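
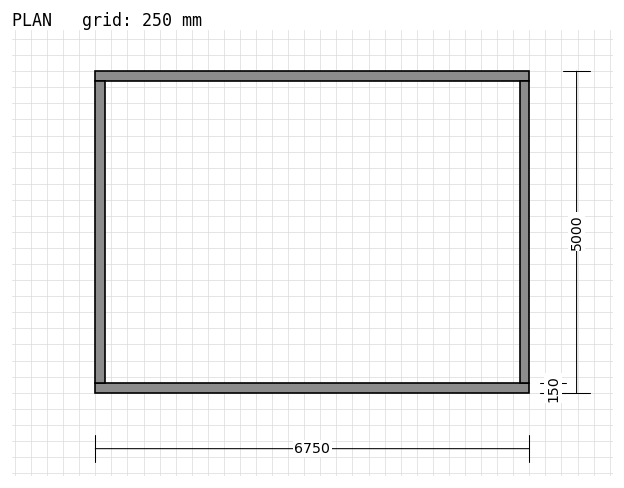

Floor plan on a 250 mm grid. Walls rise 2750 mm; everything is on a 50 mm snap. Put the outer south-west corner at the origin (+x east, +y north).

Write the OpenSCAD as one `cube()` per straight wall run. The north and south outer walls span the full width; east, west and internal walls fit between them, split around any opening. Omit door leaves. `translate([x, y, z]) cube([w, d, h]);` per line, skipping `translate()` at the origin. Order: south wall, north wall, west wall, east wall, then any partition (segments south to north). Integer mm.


cube([6750, 150, 2750]);
translate([0, 4850, 0]) cube([6750, 150, 2750]);
translate([0, 150, 0]) cube([150, 4700, 2750]);
translate([6600, 150, 0]) cube([150, 4700, 2750]);


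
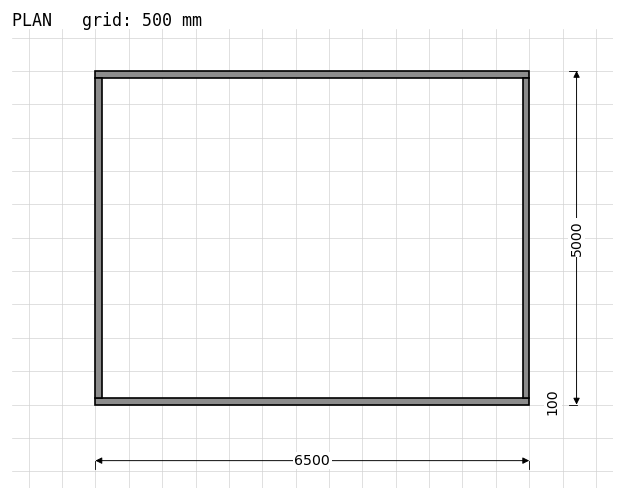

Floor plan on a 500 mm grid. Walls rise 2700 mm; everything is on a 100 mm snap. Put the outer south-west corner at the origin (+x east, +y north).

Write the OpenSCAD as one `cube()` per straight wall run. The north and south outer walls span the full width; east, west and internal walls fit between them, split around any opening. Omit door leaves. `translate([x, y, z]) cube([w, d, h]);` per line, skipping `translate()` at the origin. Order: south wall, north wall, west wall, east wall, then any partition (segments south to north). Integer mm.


cube([6500, 100, 2700]);
translate([0, 4900, 0]) cube([6500, 100, 2700]);
translate([0, 100, 0]) cube([100, 4800, 2700]);
translate([6400, 100, 0]) cube([100, 4800, 2700]);


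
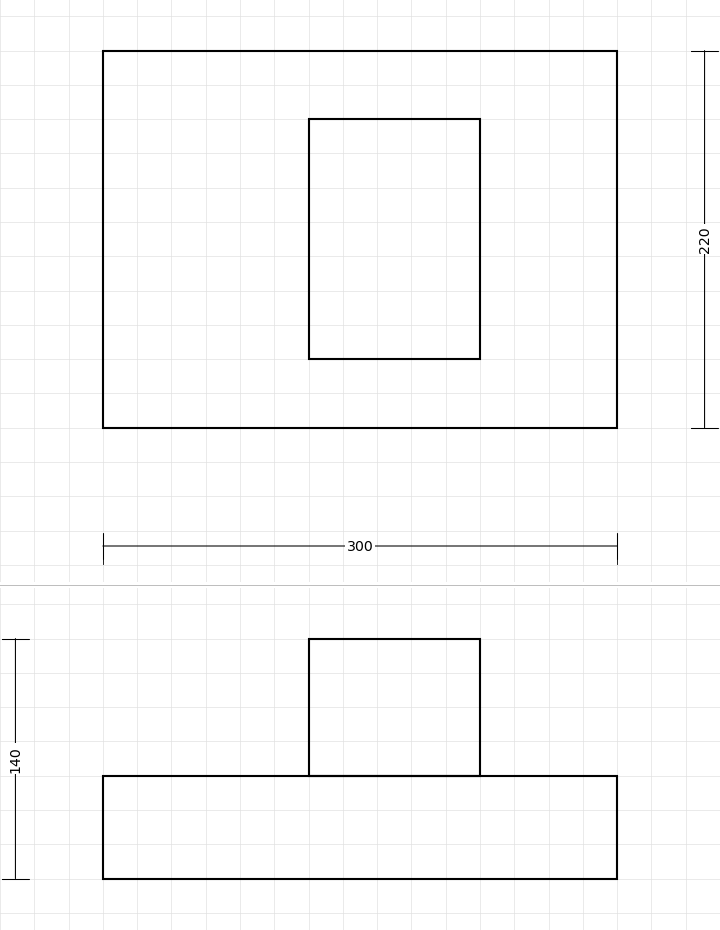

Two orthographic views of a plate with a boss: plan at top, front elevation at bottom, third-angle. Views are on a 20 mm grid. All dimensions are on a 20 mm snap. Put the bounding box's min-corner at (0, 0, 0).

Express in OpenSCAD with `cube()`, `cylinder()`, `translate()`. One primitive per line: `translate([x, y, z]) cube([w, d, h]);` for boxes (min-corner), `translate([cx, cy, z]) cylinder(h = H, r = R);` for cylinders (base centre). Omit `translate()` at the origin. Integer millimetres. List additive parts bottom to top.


cube([300, 220, 60]);
translate([120, 40, 60]) cube([100, 140, 80]);


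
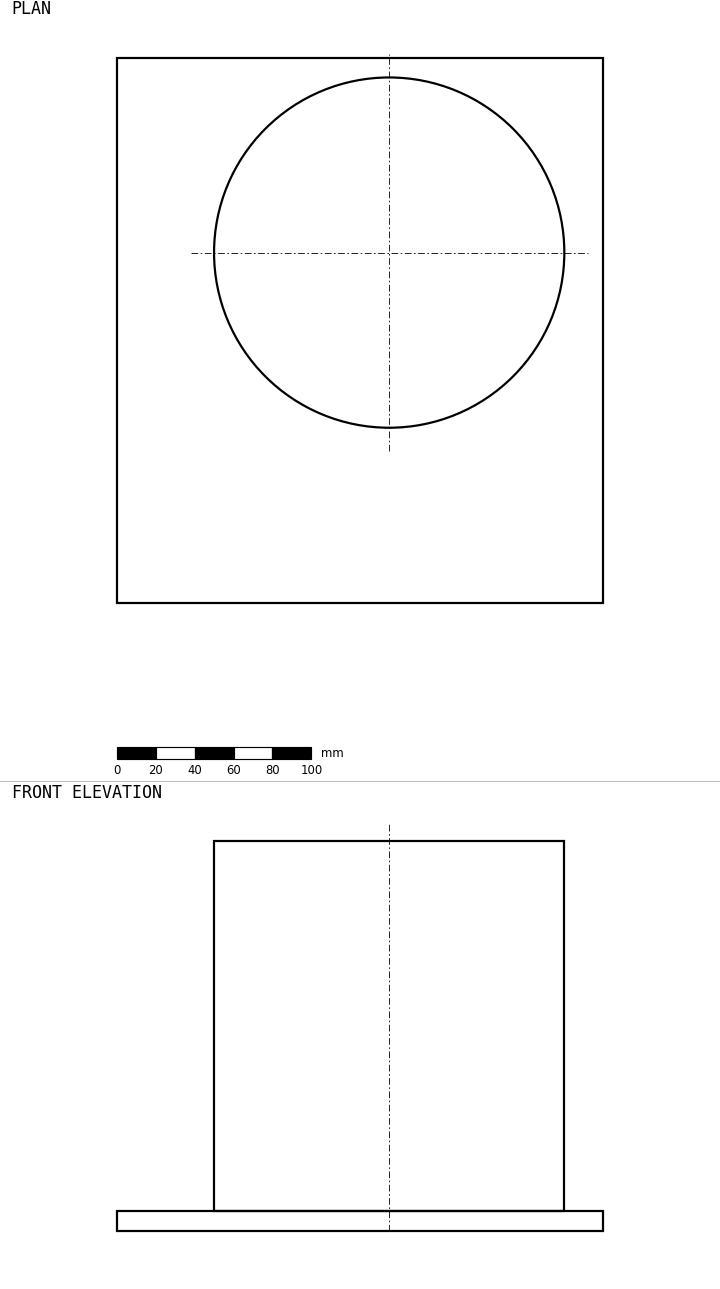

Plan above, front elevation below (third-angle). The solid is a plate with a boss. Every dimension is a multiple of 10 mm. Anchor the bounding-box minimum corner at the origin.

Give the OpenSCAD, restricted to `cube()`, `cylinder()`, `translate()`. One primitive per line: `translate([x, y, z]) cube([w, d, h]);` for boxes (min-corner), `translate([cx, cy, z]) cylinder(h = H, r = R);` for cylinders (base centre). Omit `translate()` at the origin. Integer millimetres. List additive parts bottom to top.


cube([250, 280, 10]);
translate([140, 180, 10]) cylinder(h = 190, r = 90);


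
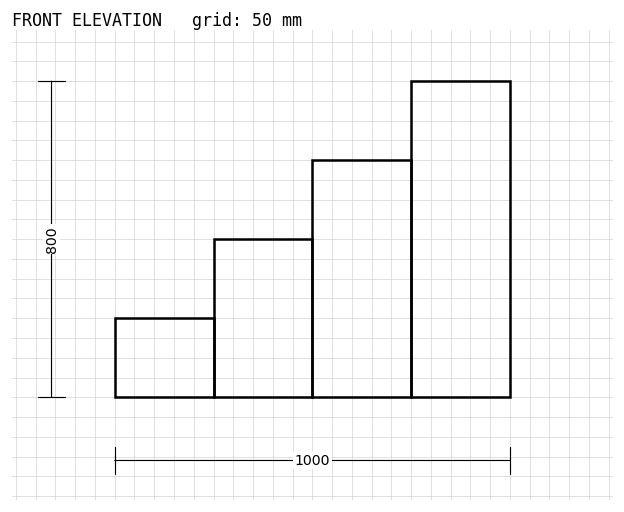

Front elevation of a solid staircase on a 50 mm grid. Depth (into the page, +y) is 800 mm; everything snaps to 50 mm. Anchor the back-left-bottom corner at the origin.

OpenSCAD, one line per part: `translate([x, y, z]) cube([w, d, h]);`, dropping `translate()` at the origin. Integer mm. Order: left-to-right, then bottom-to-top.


cube([250, 800, 200]);
translate([250, 0, 0]) cube([250, 800, 400]);
translate([500, 0, 0]) cube([250, 800, 600]);
translate([750, 0, 0]) cube([250, 800, 800]);


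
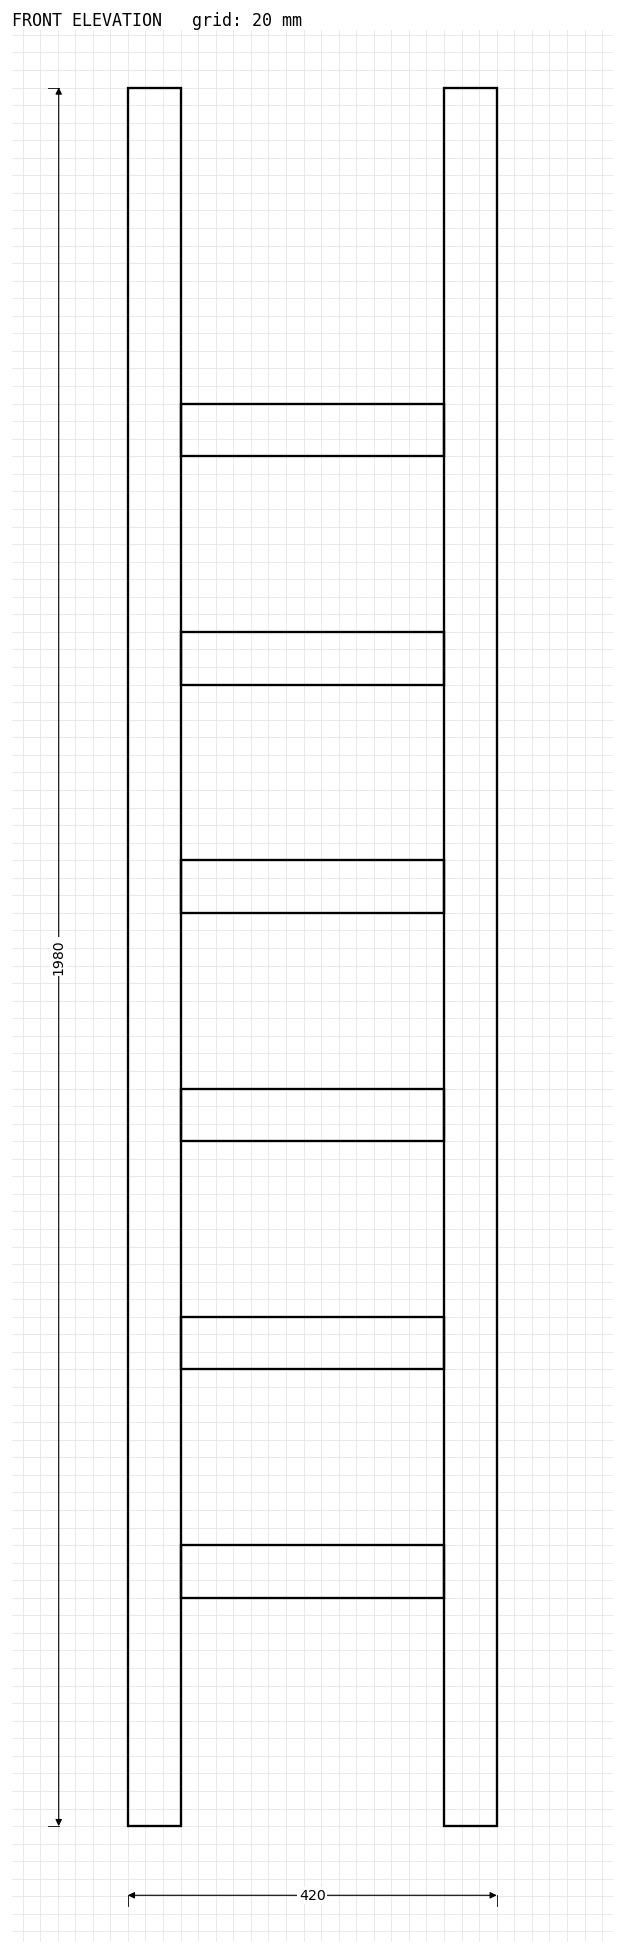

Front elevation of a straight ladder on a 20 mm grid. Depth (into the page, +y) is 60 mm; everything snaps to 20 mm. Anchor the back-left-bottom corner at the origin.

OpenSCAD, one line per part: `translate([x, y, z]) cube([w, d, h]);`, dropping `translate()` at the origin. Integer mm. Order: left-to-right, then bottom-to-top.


cube([60, 60, 1980]);
translate([60, 0, 260]) cube([300, 60, 60]);
translate([60, 0, 520]) cube([300, 60, 60]);
translate([60, 0, 780]) cube([300, 60, 60]);
translate([60, 0, 1040]) cube([300, 60, 60]);
translate([60, 0, 1300]) cube([300, 60, 60]);
translate([60, 0, 1560]) cube([300, 60, 60]);
translate([360, 0, 0]) cube([60, 60, 1980]);


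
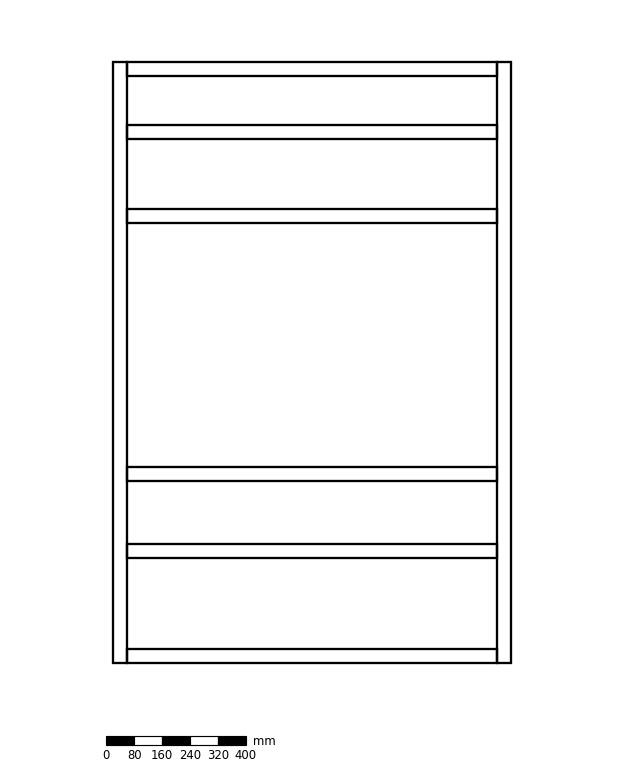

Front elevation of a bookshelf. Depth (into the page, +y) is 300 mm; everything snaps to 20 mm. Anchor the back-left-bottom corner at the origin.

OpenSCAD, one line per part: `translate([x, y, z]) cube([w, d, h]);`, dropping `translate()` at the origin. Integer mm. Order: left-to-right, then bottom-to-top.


cube([40, 300, 1720]);
translate([40, 0, 0]) cube([1060, 300, 40]);
translate([40, 0, 300]) cube([1060, 300, 40]);
translate([40, 0, 520]) cube([1060, 300, 40]);
translate([40, 0, 1260]) cube([1060, 300, 40]);
translate([40, 0, 1500]) cube([1060, 300, 40]);
translate([40, 0, 1680]) cube([1060, 300, 40]);
translate([1100, 0, 0]) cube([40, 300, 1720]);


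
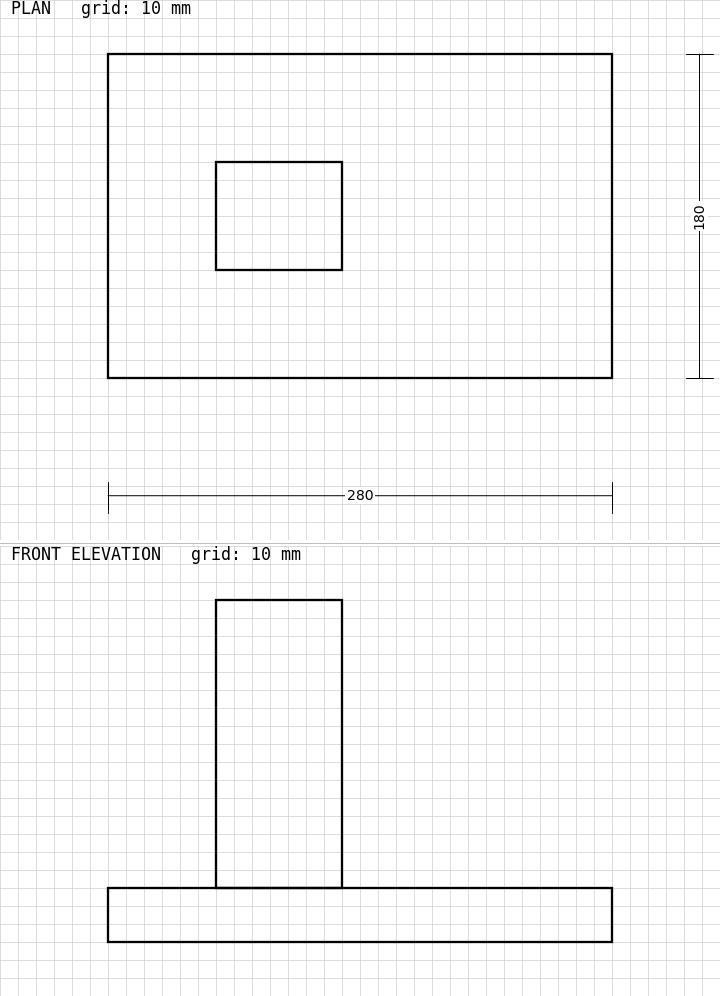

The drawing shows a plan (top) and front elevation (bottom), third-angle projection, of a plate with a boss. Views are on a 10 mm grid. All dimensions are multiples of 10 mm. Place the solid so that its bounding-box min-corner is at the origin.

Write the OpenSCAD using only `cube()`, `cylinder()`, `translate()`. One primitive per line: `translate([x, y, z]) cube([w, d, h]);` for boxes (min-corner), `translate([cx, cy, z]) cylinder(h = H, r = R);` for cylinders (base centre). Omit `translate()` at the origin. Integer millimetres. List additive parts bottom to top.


cube([280, 180, 30]);
translate([60, 60, 30]) cube([70, 60, 160]);


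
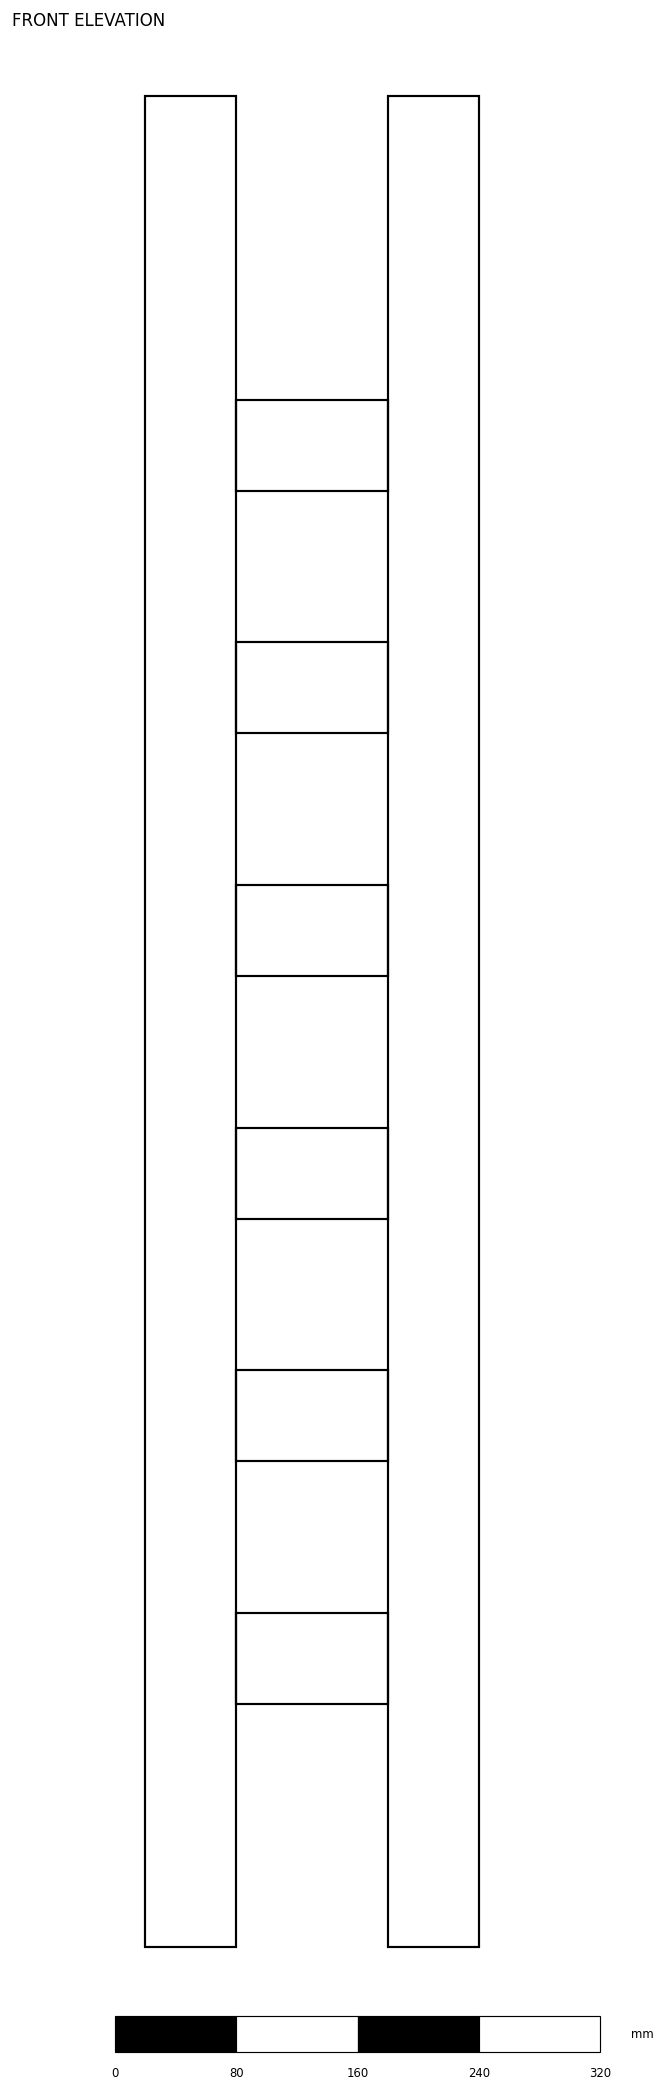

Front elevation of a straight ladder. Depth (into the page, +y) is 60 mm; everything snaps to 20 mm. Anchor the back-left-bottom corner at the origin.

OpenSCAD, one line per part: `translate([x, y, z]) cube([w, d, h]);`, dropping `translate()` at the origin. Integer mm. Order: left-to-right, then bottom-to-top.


cube([60, 60, 1220]);
translate([60, 0, 160]) cube([100, 60, 60]);
translate([60, 0, 320]) cube([100, 60, 60]);
translate([60, 0, 480]) cube([100, 60, 60]);
translate([60, 0, 640]) cube([100, 60, 60]);
translate([60, 0, 800]) cube([100, 60, 60]);
translate([60, 0, 960]) cube([100, 60, 60]);
translate([160, 0, 0]) cube([60, 60, 1220]);


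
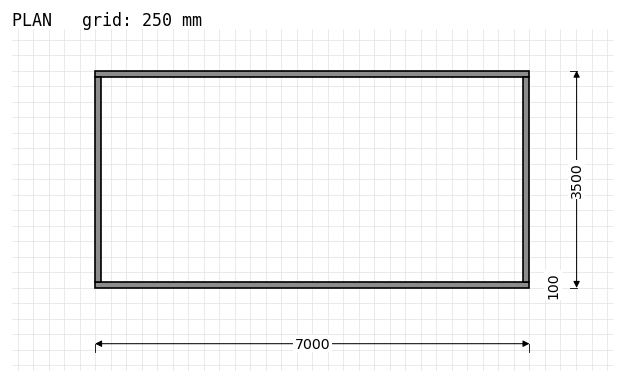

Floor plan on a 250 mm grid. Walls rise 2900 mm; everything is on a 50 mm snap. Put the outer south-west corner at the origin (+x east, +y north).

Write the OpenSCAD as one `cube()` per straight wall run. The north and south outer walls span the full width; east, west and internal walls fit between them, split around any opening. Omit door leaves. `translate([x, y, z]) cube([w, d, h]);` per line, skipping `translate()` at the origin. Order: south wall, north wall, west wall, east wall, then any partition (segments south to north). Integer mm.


cube([7000, 100, 2900]);
translate([0, 3400, 0]) cube([7000, 100, 2900]);
translate([0, 100, 0]) cube([100, 3300, 2900]);
translate([6900, 100, 0]) cube([100, 3300, 2900]);


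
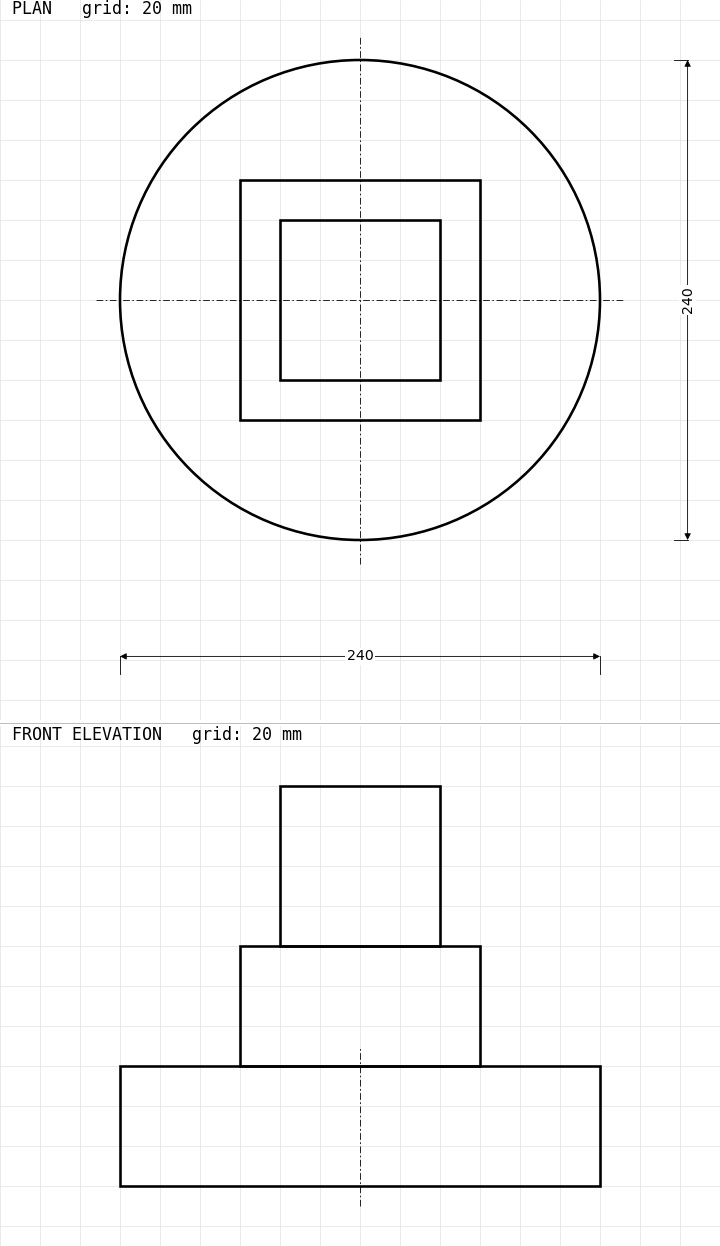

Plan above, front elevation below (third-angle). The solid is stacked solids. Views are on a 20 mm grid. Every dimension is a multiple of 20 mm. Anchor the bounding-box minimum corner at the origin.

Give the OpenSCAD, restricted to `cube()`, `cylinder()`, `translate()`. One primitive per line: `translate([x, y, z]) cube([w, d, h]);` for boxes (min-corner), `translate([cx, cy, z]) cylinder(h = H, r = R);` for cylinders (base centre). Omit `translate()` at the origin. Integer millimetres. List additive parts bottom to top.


translate([120, 120, 0]) cylinder(h = 60, r = 120);
translate([60, 60, 60]) cube([120, 120, 60]);
translate([80, 80, 120]) cube([80, 80, 80]);


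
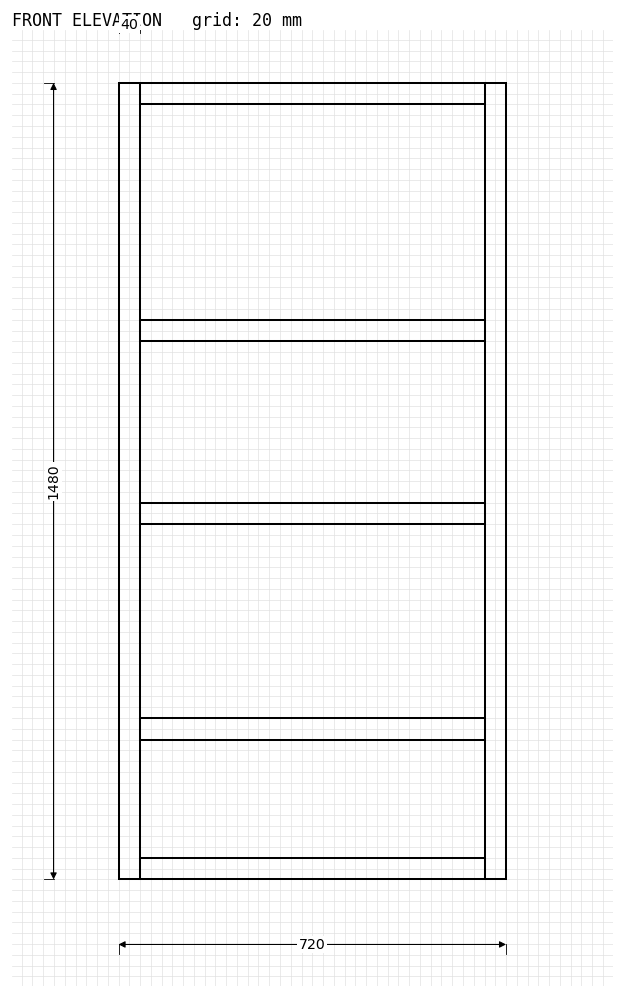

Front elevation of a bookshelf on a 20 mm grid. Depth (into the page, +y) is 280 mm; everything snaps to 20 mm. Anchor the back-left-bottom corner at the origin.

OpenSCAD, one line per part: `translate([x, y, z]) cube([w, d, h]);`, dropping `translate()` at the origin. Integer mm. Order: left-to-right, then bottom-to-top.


cube([40, 280, 1480]);
translate([40, 0, 0]) cube([640, 280, 40]);
translate([40, 0, 260]) cube([640, 280, 40]);
translate([40, 0, 660]) cube([640, 280, 40]);
translate([40, 0, 1000]) cube([640, 280, 40]);
translate([40, 0, 1440]) cube([640, 280, 40]);
translate([680, 0, 0]) cube([40, 280, 1480]);


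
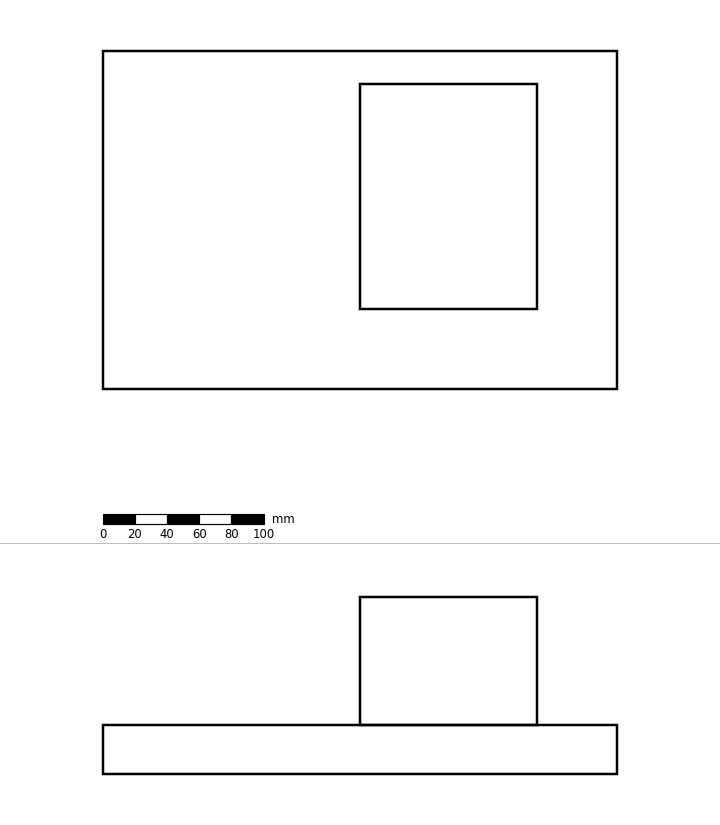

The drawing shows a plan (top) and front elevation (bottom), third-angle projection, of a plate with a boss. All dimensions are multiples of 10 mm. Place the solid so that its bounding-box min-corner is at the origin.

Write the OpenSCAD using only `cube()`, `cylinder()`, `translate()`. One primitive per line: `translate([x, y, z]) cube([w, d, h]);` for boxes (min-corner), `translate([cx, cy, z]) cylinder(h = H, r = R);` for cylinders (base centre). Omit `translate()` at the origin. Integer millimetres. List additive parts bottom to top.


cube([320, 210, 30]);
translate([160, 50, 30]) cube([110, 140, 80]);


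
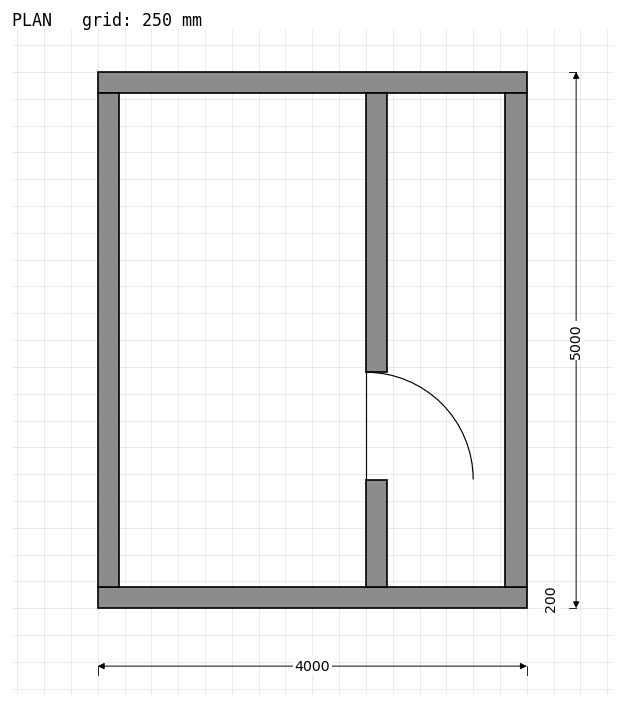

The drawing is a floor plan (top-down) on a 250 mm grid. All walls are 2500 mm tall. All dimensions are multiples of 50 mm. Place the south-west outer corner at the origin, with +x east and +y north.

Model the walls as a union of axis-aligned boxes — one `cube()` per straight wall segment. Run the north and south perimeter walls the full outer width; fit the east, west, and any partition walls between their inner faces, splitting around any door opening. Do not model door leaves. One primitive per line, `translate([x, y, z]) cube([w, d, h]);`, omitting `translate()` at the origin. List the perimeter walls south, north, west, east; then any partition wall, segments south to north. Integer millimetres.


cube([4000, 200, 2500]);
translate([0, 4800, 0]) cube([4000, 200, 2500]);
translate([0, 200, 0]) cube([200, 4600, 2500]);
translate([3800, 200, 0]) cube([200, 4600, 2500]);
translate([2500, 200, 0]) cube([200, 1000, 2500]);
translate([2500, 2200, 0]) cube([200, 2600, 2500]);


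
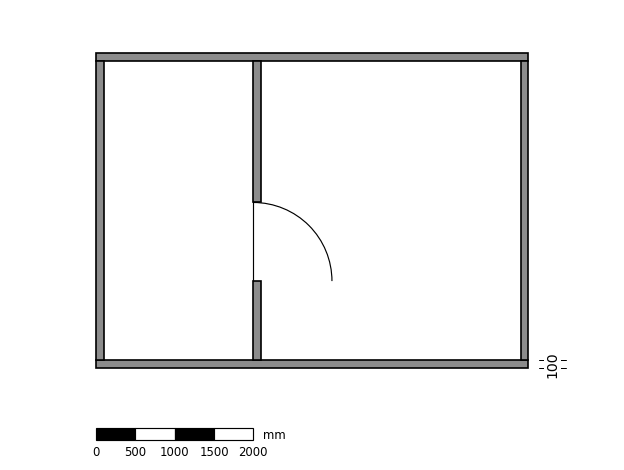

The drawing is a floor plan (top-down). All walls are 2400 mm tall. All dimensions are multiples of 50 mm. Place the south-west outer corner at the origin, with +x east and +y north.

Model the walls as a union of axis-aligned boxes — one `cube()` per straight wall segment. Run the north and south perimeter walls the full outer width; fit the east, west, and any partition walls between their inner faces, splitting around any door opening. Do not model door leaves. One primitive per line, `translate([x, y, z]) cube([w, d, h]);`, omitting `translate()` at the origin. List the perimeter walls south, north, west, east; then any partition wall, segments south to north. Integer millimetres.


cube([5500, 100, 2400]);
translate([0, 3900, 0]) cube([5500, 100, 2400]);
translate([0, 100, 0]) cube([100, 3800, 2400]);
translate([5400, 100, 0]) cube([100, 3800, 2400]);
translate([2000, 100, 0]) cube([100, 1000, 2400]);
translate([2000, 2100, 0]) cube([100, 1800, 2400]);


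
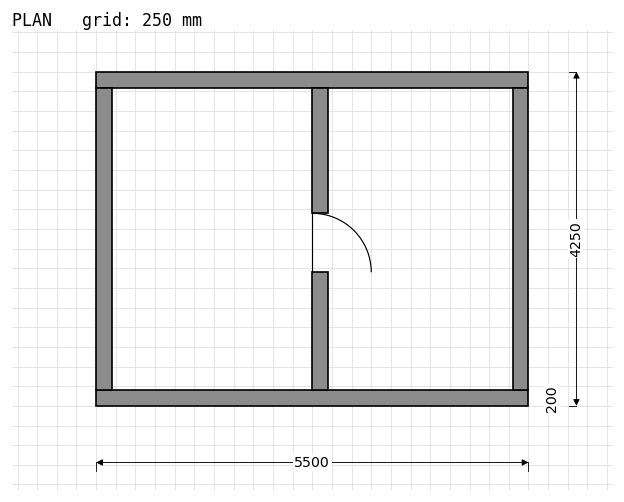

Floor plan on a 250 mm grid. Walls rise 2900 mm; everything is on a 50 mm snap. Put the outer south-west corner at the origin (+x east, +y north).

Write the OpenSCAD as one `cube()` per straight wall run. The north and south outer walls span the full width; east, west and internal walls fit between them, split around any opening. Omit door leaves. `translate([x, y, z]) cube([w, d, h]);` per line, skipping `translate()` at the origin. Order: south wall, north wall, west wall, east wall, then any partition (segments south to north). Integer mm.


cube([5500, 200, 2900]);
translate([0, 4050, 0]) cube([5500, 200, 2900]);
translate([0, 200, 0]) cube([200, 3850, 2900]);
translate([5300, 200, 0]) cube([200, 3850, 2900]);
translate([2750, 200, 0]) cube([200, 1500, 2900]);
translate([2750, 2450, 0]) cube([200, 1600, 2900]);


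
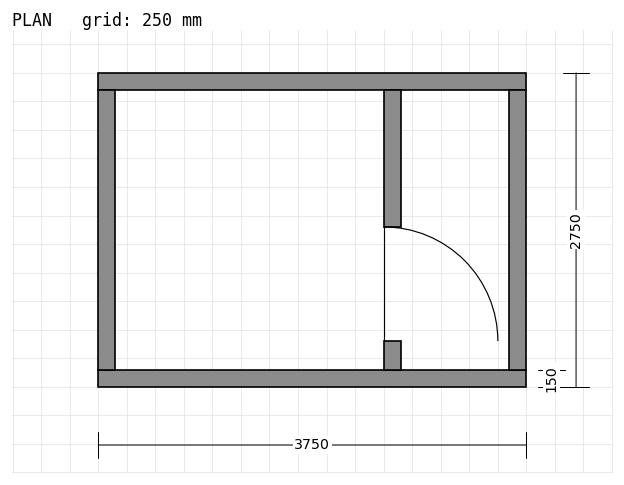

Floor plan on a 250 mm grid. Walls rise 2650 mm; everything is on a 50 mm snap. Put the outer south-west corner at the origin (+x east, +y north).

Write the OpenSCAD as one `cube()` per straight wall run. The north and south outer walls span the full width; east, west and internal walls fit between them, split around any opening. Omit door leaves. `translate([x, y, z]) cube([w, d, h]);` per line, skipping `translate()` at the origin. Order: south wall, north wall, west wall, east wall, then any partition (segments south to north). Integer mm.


cube([3750, 150, 2650]);
translate([0, 2600, 0]) cube([3750, 150, 2650]);
translate([0, 150, 0]) cube([150, 2450, 2650]);
translate([3600, 150, 0]) cube([150, 2450, 2650]);
translate([2500, 150, 0]) cube([150, 250, 2650]);
translate([2500, 1400, 0]) cube([150, 1200, 2650]);


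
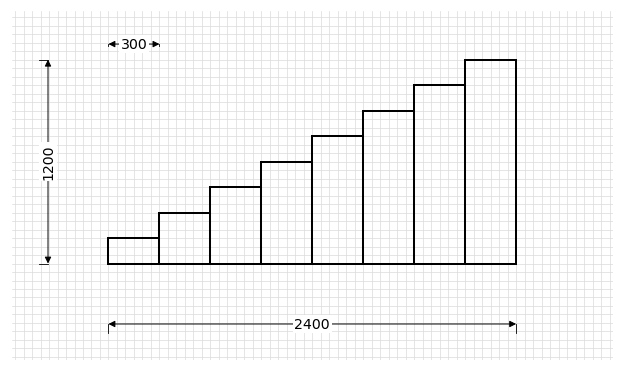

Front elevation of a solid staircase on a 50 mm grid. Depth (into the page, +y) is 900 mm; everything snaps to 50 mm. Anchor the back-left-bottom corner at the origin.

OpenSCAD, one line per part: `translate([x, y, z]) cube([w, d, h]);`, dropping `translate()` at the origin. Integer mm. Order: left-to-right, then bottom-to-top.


cube([300, 900, 150]);
translate([300, 0, 0]) cube([300, 900, 300]);
translate([600, 0, 0]) cube([300, 900, 450]);
translate([900, 0, 0]) cube([300, 900, 600]);
translate([1200, 0, 0]) cube([300, 900, 750]);
translate([1500, 0, 0]) cube([300, 900, 900]);
translate([1800, 0, 0]) cube([300, 900, 1050]);
translate([2100, 0, 0]) cube([300, 900, 1200]);


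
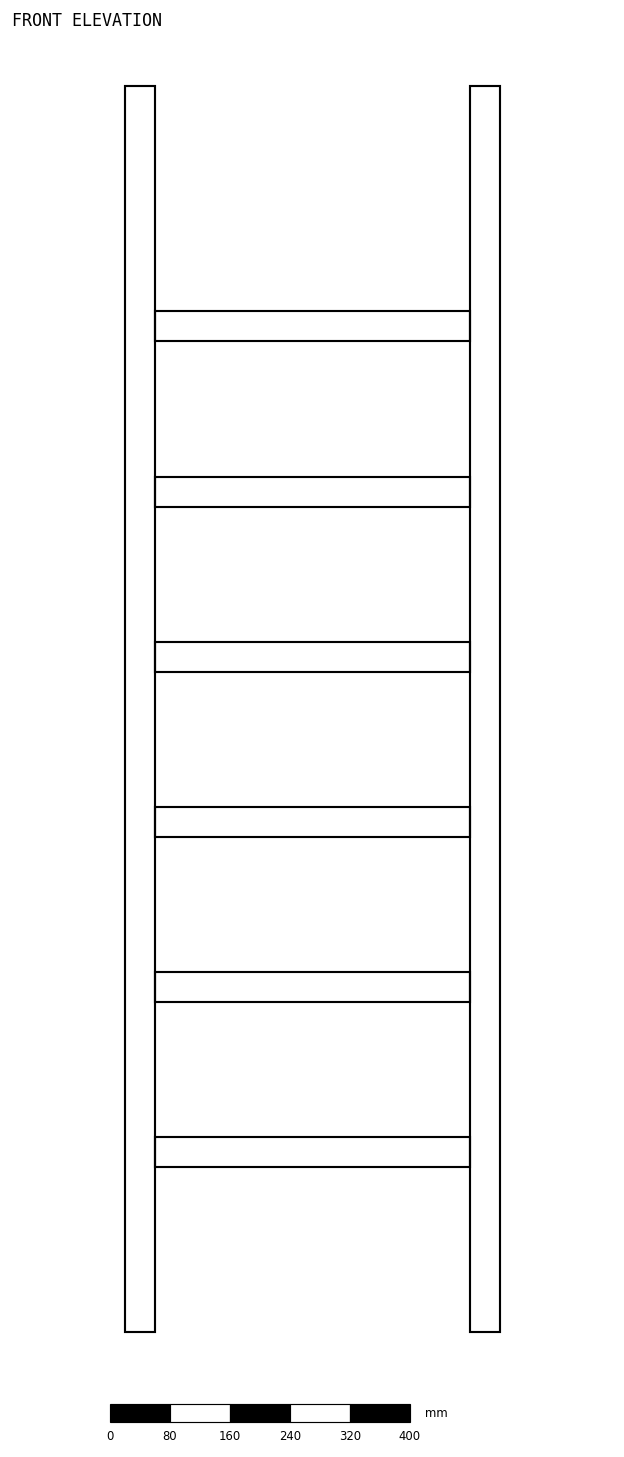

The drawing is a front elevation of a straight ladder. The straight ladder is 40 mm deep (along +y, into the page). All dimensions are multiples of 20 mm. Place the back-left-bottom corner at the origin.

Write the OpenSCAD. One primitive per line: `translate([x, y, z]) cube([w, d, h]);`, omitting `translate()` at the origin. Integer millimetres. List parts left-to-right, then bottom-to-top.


cube([40, 40, 1660]);
translate([40, 0, 220]) cube([420, 40, 40]);
translate([40, 0, 440]) cube([420, 40, 40]);
translate([40, 0, 660]) cube([420, 40, 40]);
translate([40, 0, 880]) cube([420, 40, 40]);
translate([40, 0, 1100]) cube([420, 40, 40]);
translate([40, 0, 1320]) cube([420, 40, 40]);
translate([460, 0, 0]) cube([40, 40, 1660]);


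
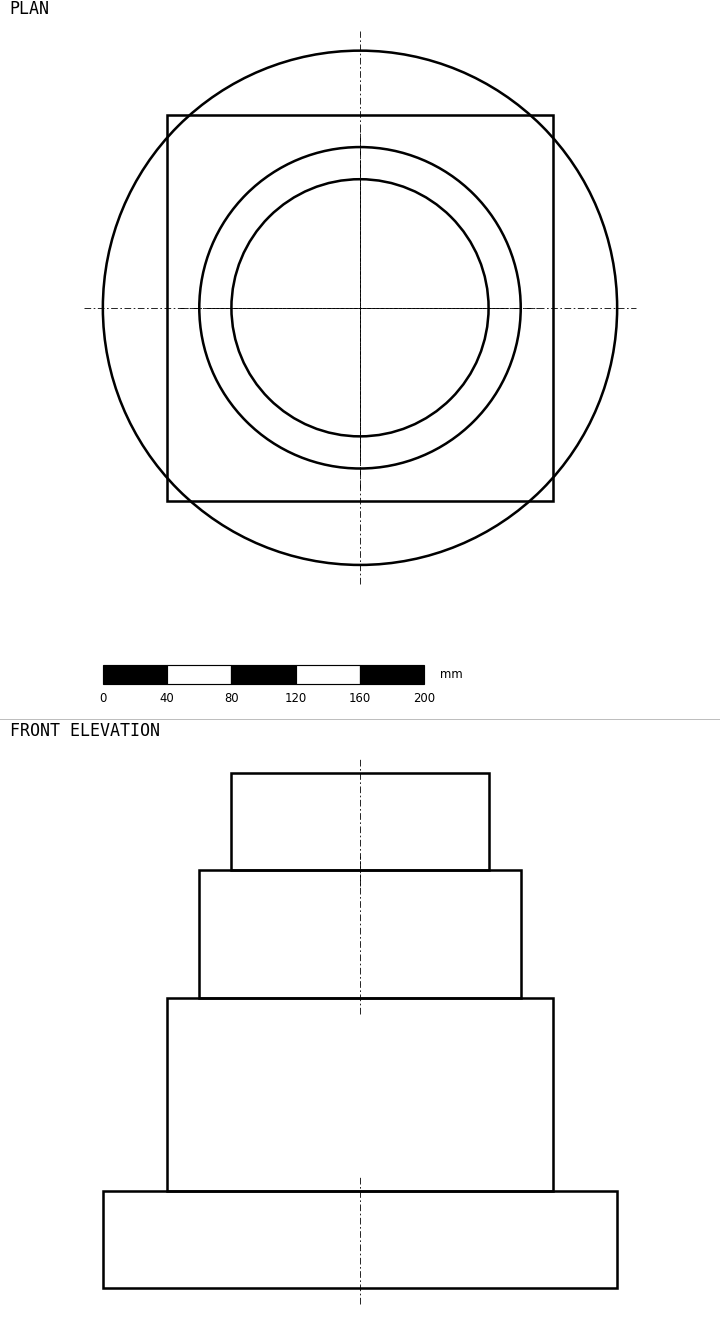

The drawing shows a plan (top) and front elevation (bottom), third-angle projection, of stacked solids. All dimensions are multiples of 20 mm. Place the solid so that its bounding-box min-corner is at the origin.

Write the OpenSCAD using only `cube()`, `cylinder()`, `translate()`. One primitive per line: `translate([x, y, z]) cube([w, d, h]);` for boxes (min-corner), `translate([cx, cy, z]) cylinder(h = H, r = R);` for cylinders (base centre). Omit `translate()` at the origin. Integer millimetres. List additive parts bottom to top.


translate([160, 160, 0]) cylinder(h = 60, r = 160);
translate([40, 40, 60]) cube([240, 240, 120]);
translate([160, 160, 180]) cylinder(h = 80, r = 100);
translate([160, 160, 260]) cylinder(h = 60, r = 80);


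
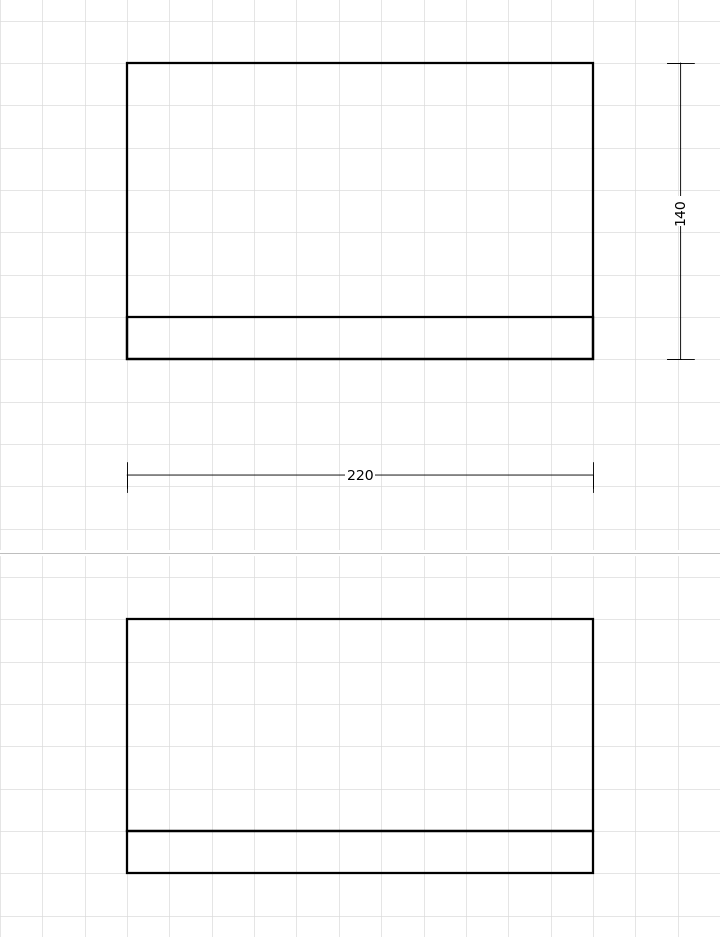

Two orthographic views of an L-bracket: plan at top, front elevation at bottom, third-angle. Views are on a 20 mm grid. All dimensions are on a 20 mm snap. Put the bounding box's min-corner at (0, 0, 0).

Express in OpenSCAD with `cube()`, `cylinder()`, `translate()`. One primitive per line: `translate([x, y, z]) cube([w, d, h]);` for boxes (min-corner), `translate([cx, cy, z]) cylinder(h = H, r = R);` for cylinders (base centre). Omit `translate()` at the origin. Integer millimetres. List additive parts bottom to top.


cube([220, 140, 20]);
translate([0, 0, 20]) cube([220, 20, 100]);


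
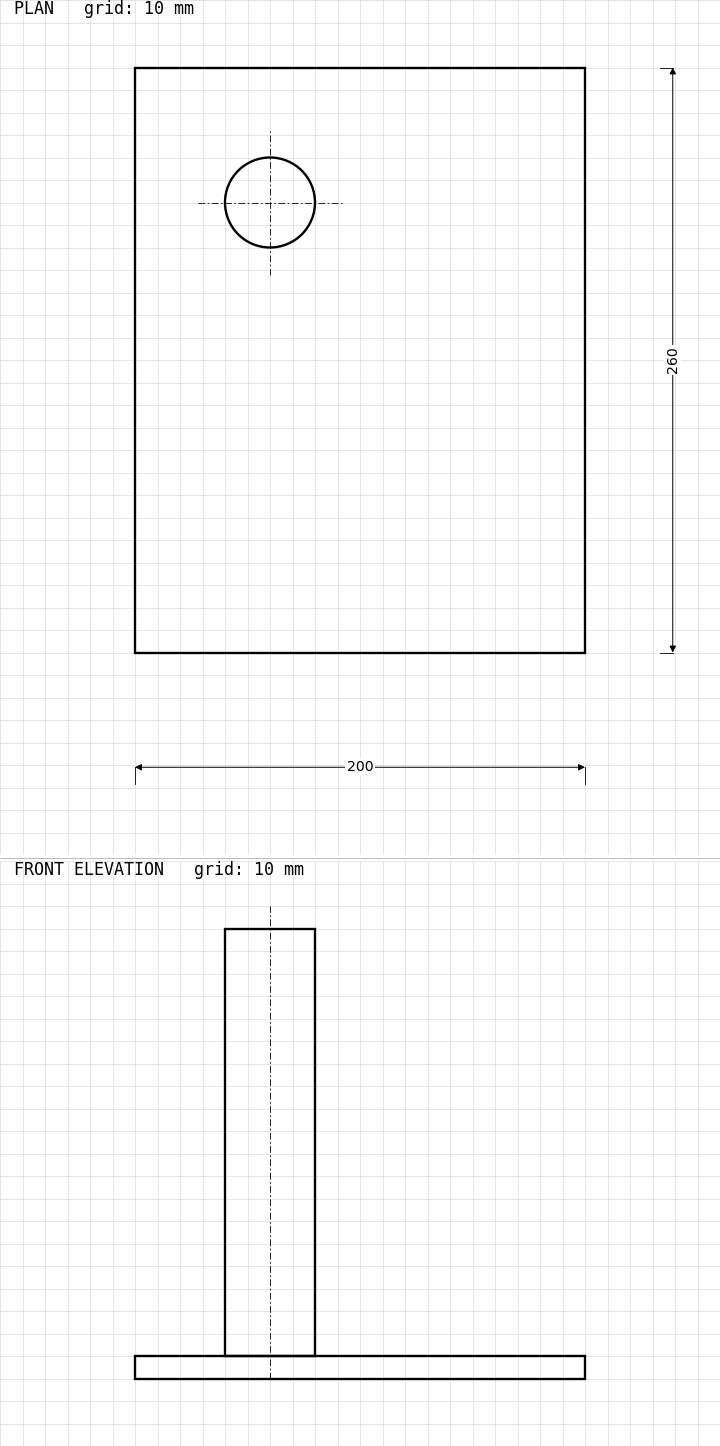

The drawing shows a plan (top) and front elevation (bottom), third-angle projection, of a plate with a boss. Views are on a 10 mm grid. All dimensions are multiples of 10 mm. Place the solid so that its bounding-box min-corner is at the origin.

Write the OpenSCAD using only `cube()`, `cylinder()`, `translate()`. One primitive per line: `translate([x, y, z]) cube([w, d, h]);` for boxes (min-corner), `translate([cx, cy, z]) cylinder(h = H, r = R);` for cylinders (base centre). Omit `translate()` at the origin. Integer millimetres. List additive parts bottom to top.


cube([200, 260, 10]);
translate([60, 200, 10]) cylinder(h = 190, r = 20);


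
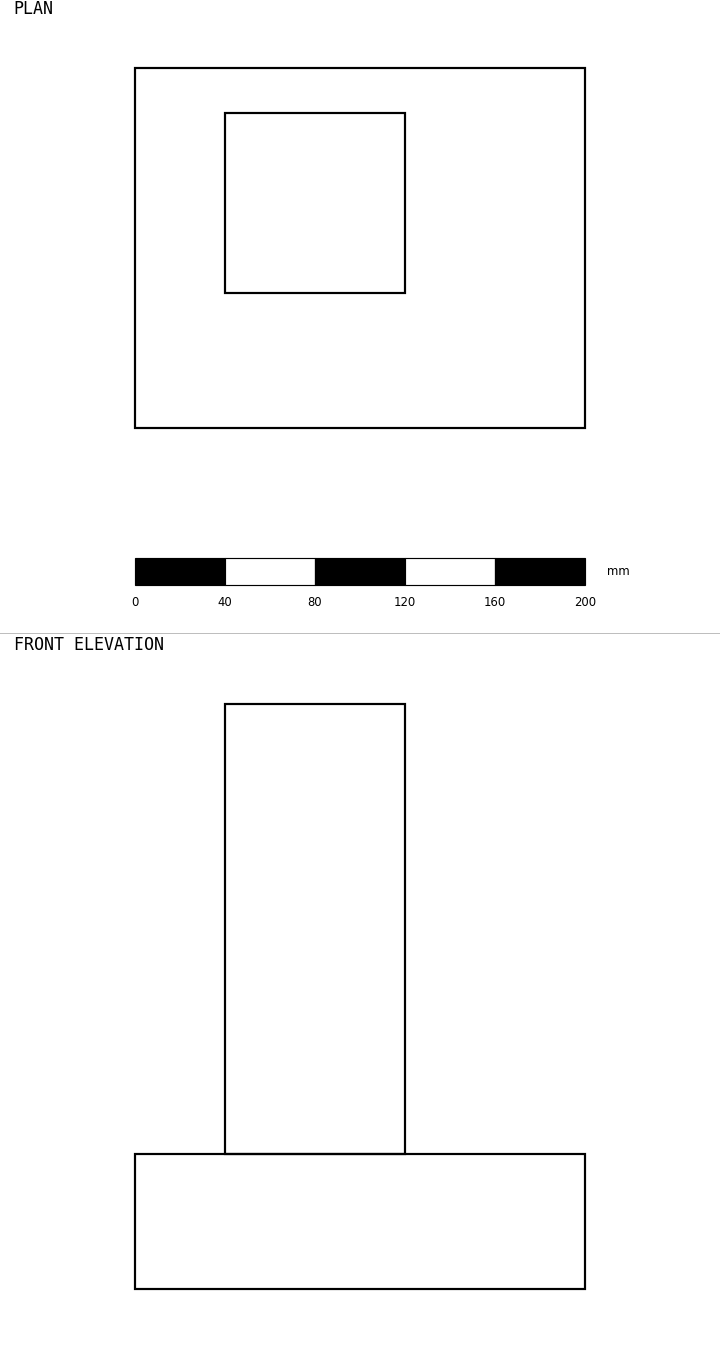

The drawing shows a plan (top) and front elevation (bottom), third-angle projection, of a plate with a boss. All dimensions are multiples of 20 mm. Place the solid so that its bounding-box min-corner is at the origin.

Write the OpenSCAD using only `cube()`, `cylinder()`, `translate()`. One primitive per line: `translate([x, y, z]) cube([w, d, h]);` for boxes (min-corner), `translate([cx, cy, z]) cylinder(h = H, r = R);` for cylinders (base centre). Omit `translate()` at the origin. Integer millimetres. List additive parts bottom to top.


cube([200, 160, 60]);
translate([40, 60, 60]) cube([80, 80, 200]);


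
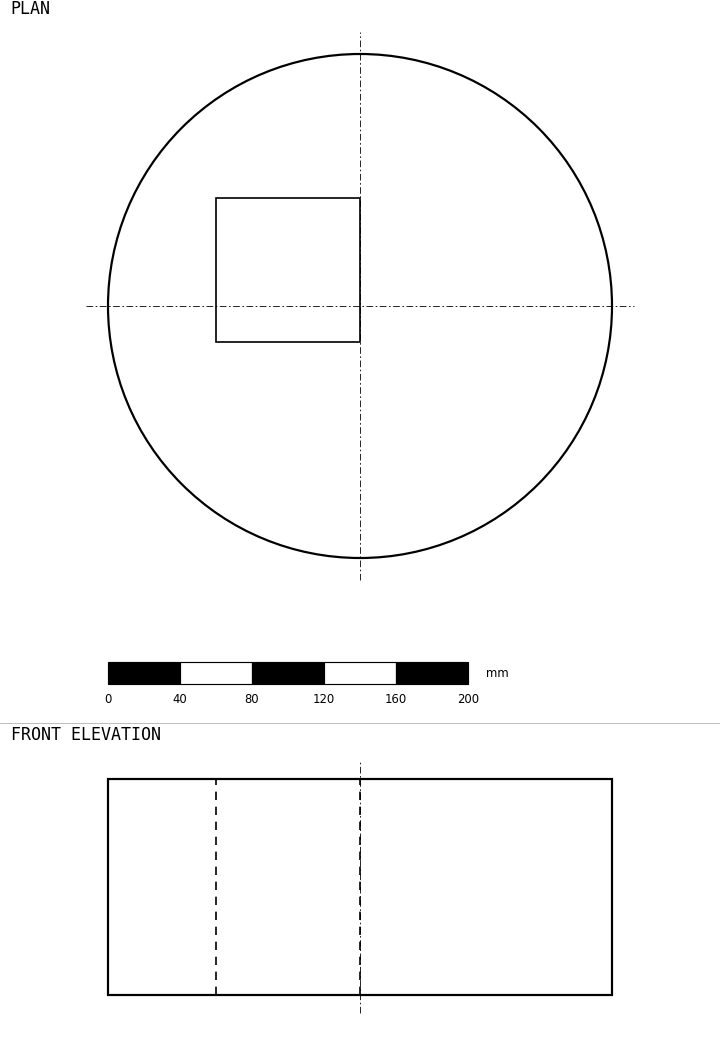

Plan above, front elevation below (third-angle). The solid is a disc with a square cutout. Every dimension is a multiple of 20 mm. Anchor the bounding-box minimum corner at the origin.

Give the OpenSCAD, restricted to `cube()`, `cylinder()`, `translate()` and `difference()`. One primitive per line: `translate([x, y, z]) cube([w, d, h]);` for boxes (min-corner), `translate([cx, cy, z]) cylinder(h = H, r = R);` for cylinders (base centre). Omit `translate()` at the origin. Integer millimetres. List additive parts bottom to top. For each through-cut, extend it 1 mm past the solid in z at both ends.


difference() {
  translate([140, 140, 0]) cylinder(h = 120, r = 140);
  translate([60, 120, -1]) cube([80, 80, 122]);
}


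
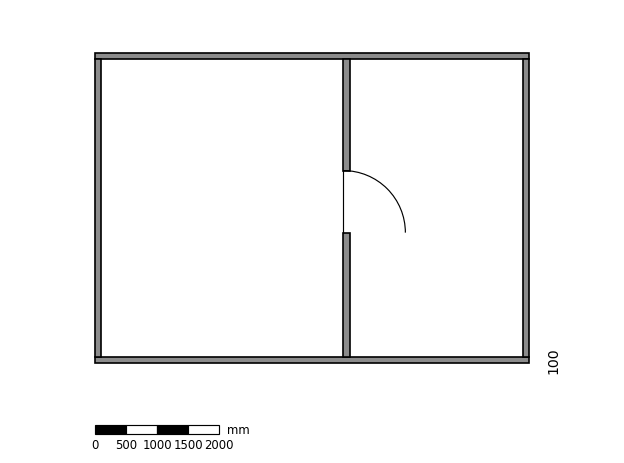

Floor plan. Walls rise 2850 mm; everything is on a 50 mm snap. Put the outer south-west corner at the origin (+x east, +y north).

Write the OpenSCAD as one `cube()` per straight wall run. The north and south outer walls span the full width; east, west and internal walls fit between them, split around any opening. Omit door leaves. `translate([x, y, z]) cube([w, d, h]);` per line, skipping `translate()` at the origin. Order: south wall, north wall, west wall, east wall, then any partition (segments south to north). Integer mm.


cube([7000, 100, 2850]);
translate([0, 4900, 0]) cube([7000, 100, 2850]);
translate([0, 100, 0]) cube([100, 4800, 2850]);
translate([6900, 100, 0]) cube([100, 4800, 2850]);
translate([4000, 100, 0]) cube([100, 2000, 2850]);
translate([4000, 3100, 0]) cube([100, 1800, 2850]);


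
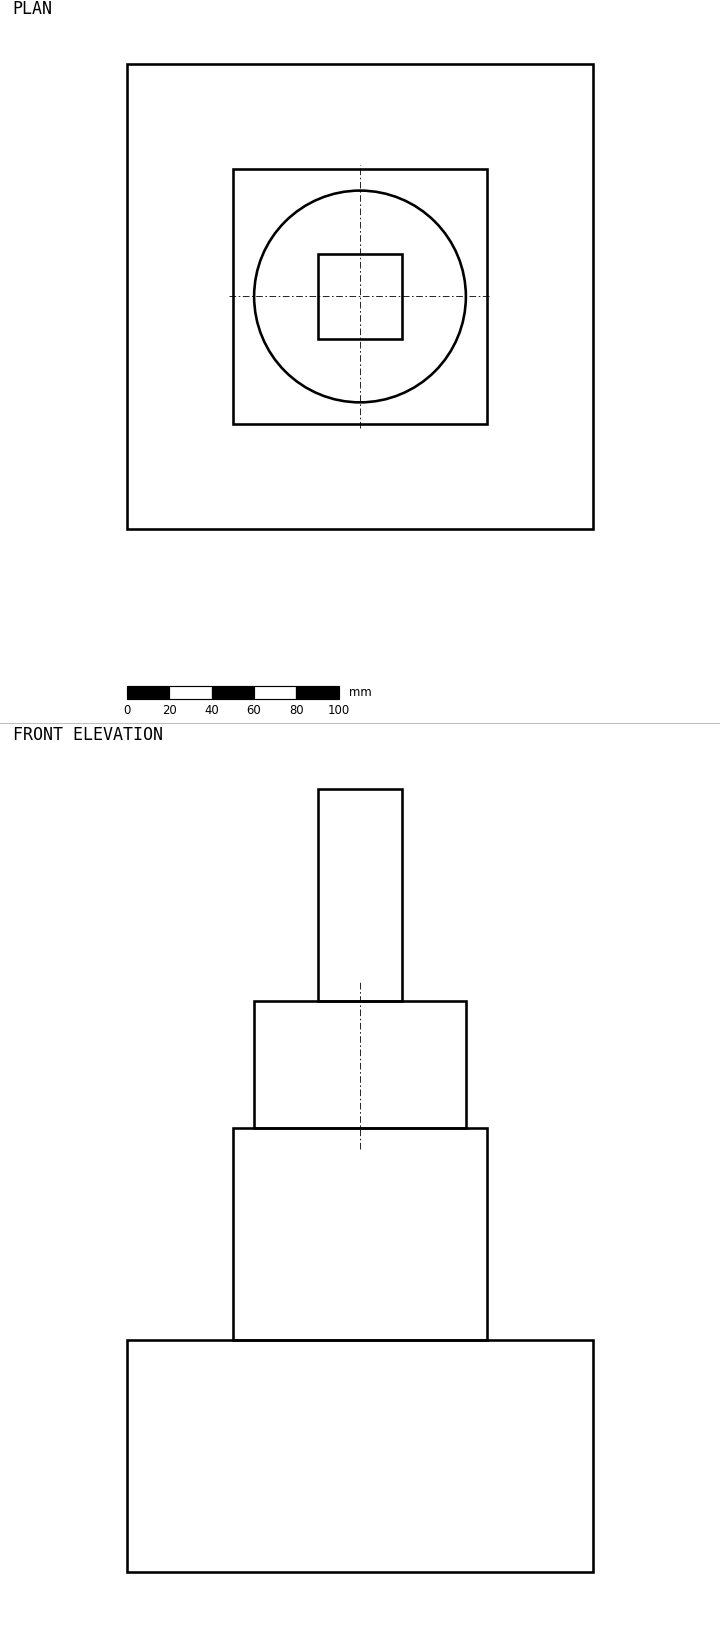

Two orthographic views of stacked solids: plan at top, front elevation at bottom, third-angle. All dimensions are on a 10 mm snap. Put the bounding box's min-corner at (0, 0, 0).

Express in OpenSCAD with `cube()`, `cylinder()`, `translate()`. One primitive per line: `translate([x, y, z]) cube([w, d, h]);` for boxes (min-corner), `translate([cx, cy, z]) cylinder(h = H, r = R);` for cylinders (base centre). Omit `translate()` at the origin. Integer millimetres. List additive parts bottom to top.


cube([220, 220, 110]);
translate([50, 50, 110]) cube([120, 120, 100]);
translate([110, 110, 210]) cylinder(h = 60, r = 50);
translate([90, 90, 270]) cube([40, 40, 100]);


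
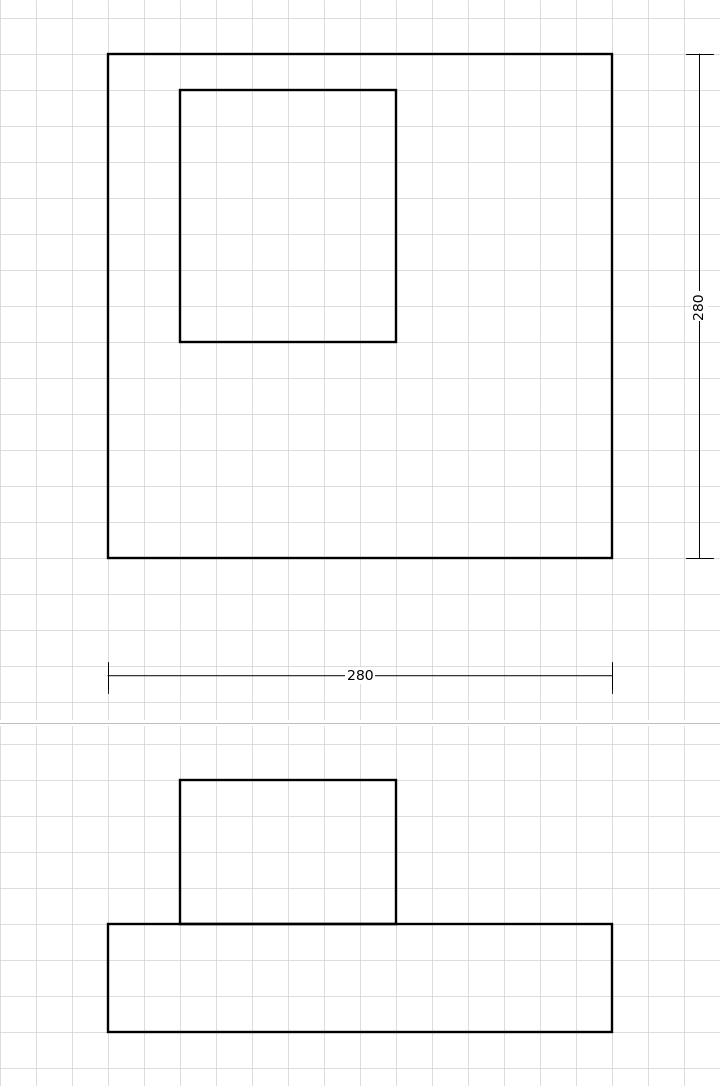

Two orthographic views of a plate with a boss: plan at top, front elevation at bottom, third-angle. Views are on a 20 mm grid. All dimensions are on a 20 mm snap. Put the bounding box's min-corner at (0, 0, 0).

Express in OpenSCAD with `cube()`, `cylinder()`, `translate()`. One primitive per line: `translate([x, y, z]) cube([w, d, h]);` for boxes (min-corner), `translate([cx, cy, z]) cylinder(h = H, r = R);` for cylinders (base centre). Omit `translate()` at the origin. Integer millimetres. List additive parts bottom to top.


cube([280, 280, 60]);
translate([40, 120, 60]) cube([120, 140, 80]);


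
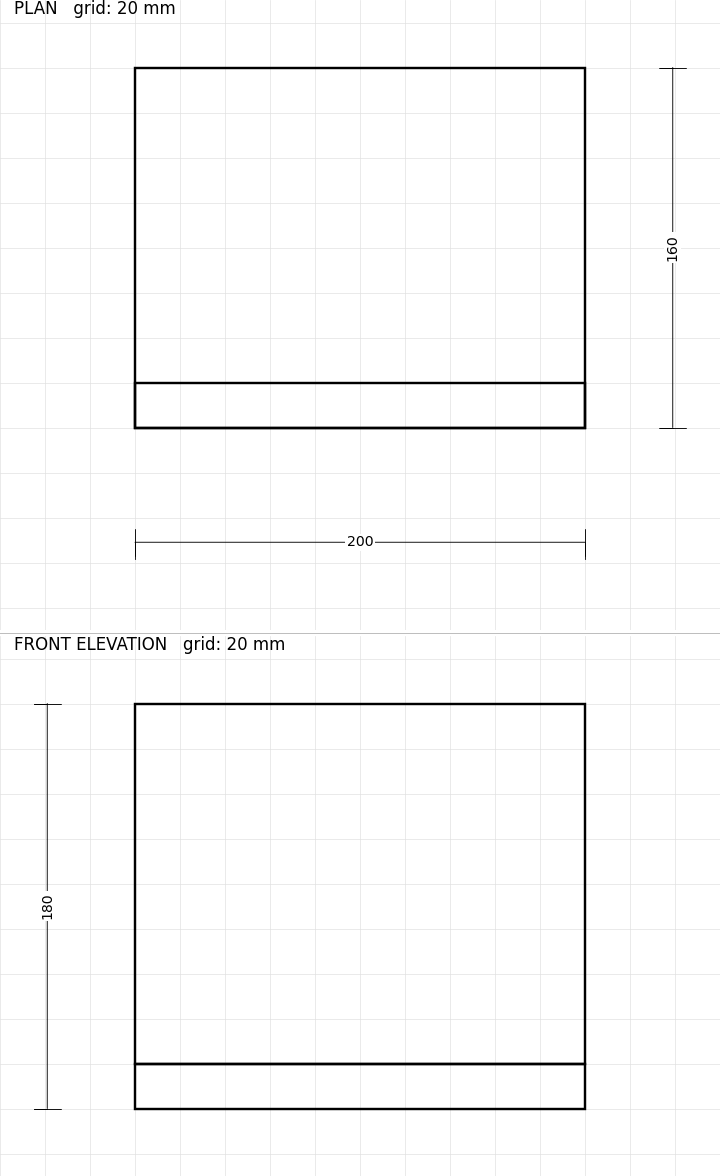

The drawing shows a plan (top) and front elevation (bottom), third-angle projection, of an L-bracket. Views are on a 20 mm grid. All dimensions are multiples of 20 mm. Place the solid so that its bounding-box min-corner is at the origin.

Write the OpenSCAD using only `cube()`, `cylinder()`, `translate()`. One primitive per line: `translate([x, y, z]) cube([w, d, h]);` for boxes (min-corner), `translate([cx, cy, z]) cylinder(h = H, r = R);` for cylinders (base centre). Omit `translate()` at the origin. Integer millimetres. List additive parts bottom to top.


cube([200, 160, 20]);
translate([0, 0, 20]) cube([200, 20, 160]);


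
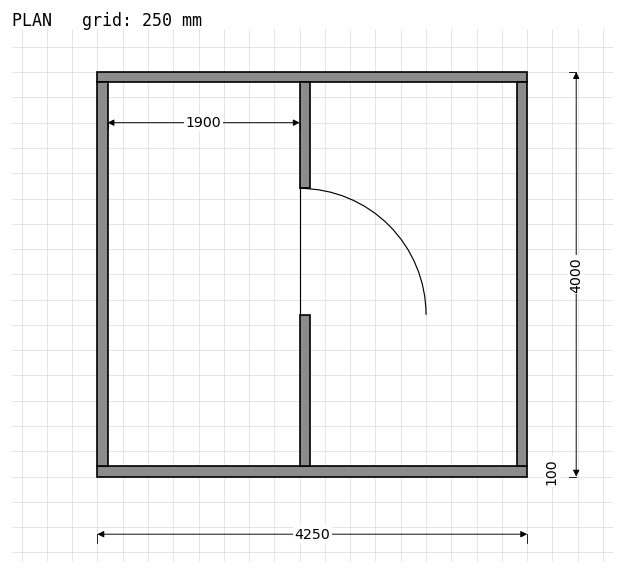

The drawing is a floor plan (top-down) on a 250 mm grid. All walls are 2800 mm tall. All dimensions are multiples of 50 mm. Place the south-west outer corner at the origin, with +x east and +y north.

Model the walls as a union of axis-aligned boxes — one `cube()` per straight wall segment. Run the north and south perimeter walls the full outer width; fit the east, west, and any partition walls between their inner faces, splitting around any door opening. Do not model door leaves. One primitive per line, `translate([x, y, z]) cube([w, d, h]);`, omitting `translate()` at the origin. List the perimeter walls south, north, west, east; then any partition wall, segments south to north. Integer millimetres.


cube([4250, 100, 2800]);
translate([0, 3900, 0]) cube([4250, 100, 2800]);
translate([0, 100, 0]) cube([100, 3800, 2800]);
translate([4150, 100, 0]) cube([100, 3800, 2800]);
translate([2000, 100, 0]) cube([100, 1500, 2800]);
translate([2000, 2850, 0]) cube([100, 1050, 2800]);


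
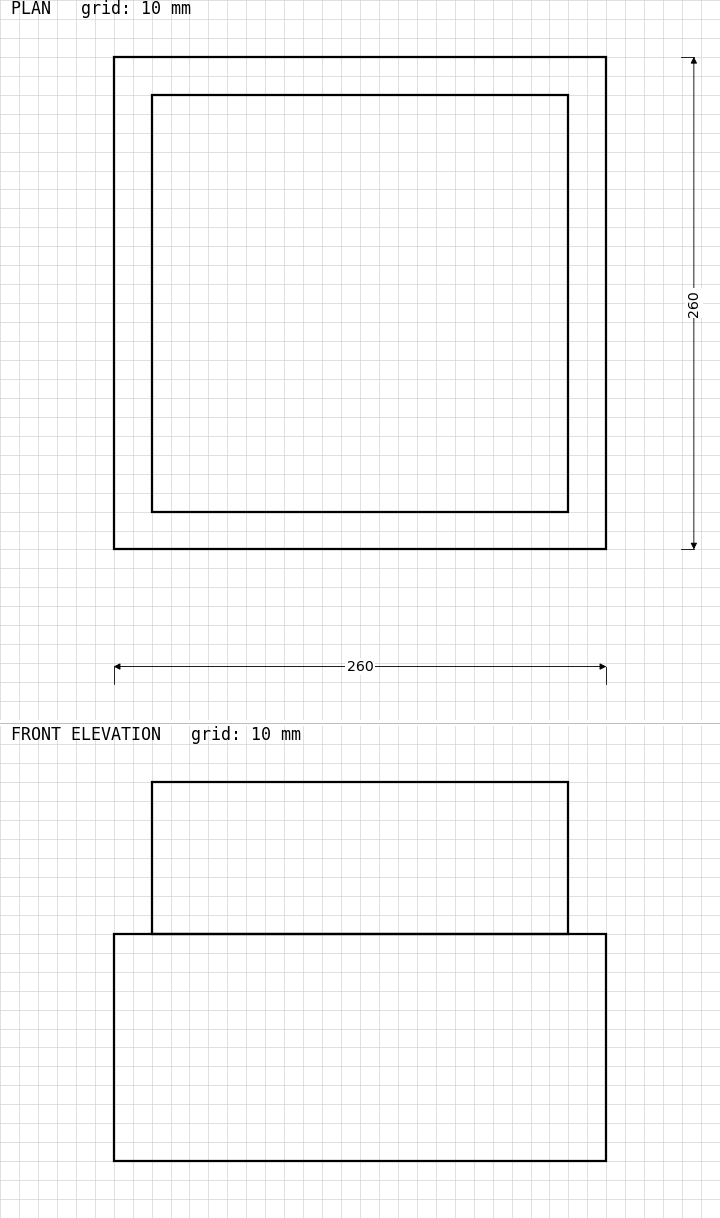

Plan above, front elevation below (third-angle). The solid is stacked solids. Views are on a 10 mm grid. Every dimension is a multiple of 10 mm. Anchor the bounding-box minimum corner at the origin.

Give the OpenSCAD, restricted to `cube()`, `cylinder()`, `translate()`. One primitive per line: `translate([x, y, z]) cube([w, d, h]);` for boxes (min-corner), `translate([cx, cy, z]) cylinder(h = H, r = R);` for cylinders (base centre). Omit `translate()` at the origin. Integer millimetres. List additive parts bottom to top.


cube([260, 260, 120]);
translate([20, 20, 120]) cube([220, 220, 80]);


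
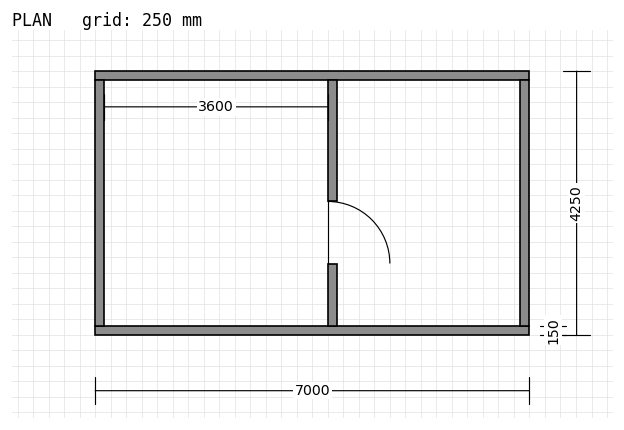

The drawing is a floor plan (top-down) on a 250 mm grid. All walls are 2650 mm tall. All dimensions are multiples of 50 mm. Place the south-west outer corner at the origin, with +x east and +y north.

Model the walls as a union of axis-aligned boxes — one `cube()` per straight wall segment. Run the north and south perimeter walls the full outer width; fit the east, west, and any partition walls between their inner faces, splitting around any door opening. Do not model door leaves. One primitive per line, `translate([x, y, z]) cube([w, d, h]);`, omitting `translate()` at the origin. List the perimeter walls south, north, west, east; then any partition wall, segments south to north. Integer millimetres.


cube([7000, 150, 2650]);
translate([0, 4100, 0]) cube([7000, 150, 2650]);
translate([0, 150, 0]) cube([150, 3950, 2650]);
translate([6850, 150, 0]) cube([150, 3950, 2650]);
translate([3750, 150, 0]) cube([150, 1000, 2650]);
translate([3750, 2150, 0]) cube([150, 1950, 2650]);


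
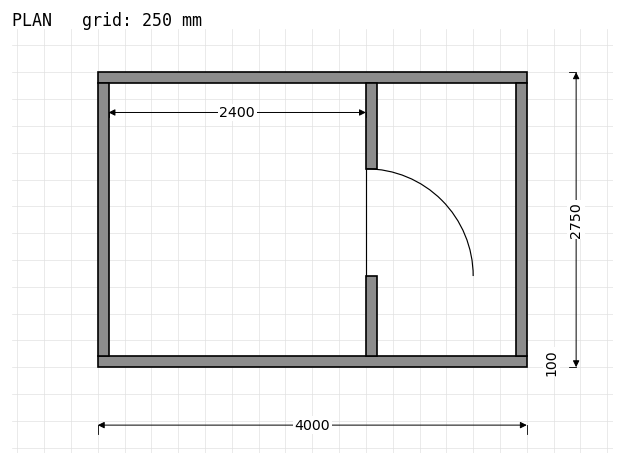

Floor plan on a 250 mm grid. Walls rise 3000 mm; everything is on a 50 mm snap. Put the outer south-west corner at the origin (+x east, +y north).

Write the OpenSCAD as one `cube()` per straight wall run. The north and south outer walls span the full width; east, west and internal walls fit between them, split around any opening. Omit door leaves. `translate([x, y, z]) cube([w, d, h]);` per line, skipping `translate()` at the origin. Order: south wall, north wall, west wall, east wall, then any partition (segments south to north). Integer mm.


cube([4000, 100, 3000]);
translate([0, 2650, 0]) cube([4000, 100, 3000]);
translate([0, 100, 0]) cube([100, 2550, 3000]);
translate([3900, 100, 0]) cube([100, 2550, 3000]);
translate([2500, 100, 0]) cube([100, 750, 3000]);
translate([2500, 1850, 0]) cube([100, 800, 3000]);


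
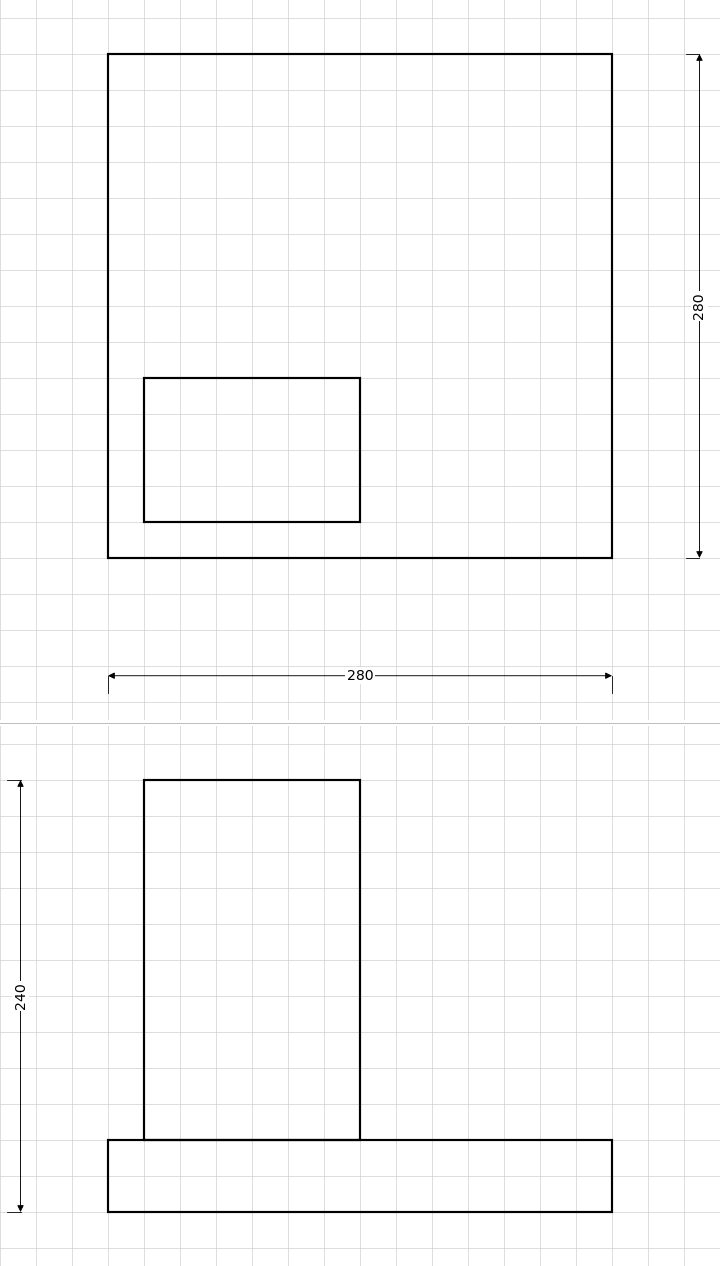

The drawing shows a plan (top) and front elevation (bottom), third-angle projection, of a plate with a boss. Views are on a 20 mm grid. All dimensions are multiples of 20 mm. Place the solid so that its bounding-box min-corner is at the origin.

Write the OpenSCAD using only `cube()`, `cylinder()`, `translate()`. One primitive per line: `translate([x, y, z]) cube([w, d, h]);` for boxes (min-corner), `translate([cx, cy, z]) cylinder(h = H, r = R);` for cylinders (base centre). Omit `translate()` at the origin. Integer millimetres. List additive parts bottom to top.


cube([280, 280, 40]);
translate([20, 20, 40]) cube([120, 80, 200]);


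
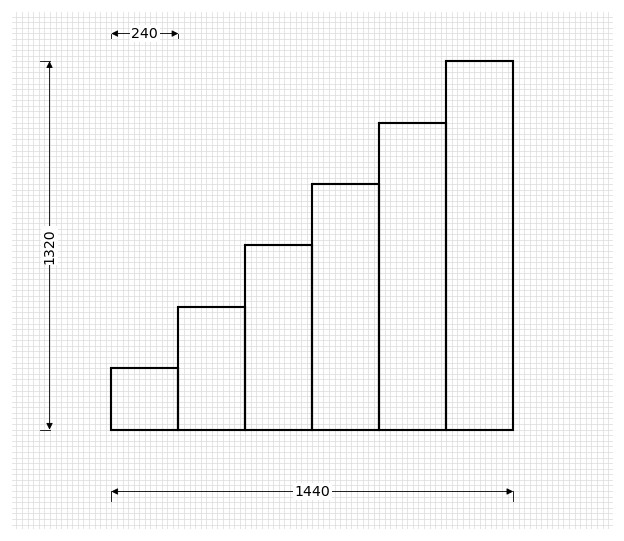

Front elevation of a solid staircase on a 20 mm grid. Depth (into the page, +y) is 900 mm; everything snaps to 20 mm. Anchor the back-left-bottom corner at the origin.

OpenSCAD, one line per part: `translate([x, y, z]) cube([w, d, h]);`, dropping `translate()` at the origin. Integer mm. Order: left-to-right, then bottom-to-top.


cube([240, 900, 220]);
translate([240, 0, 0]) cube([240, 900, 440]);
translate([480, 0, 0]) cube([240, 900, 660]);
translate([720, 0, 0]) cube([240, 900, 880]);
translate([960, 0, 0]) cube([240, 900, 1100]);
translate([1200, 0, 0]) cube([240, 900, 1320]);


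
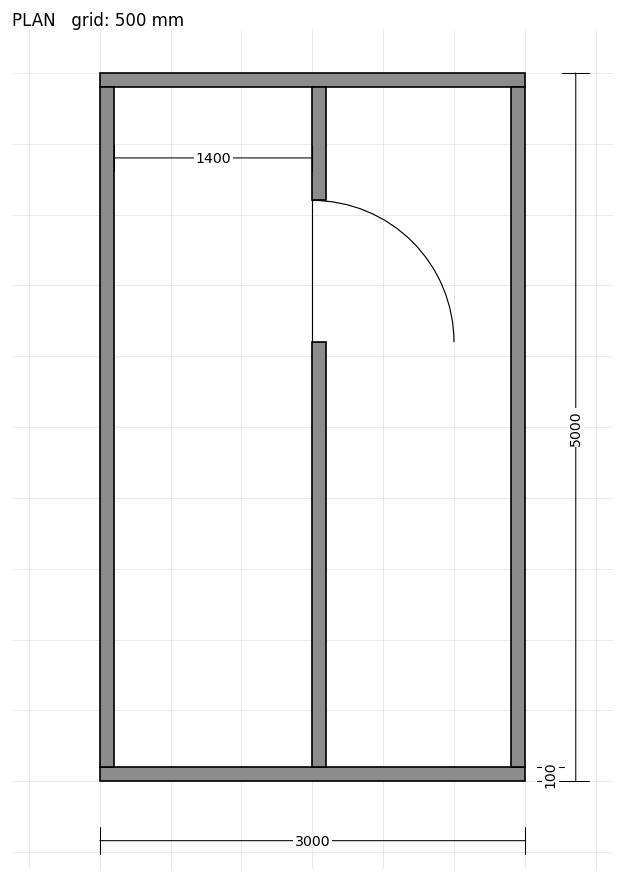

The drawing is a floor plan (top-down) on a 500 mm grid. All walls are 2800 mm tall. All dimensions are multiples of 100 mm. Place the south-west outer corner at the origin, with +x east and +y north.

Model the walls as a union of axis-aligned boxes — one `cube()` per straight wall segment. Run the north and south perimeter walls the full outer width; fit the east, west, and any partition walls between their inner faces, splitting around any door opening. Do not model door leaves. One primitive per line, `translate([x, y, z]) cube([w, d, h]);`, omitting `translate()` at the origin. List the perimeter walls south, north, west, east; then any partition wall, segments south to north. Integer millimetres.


cube([3000, 100, 2800]);
translate([0, 4900, 0]) cube([3000, 100, 2800]);
translate([0, 100, 0]) cube([100, 4800, 2800]);
translate([2900, 100, 0]) cube([100, 4800, 2800]);
translate([1500, 100, 0]) cube([100, 3000, 2800]);
translate([1500, 4100, 0]) cube([100, 800, 2800]);
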